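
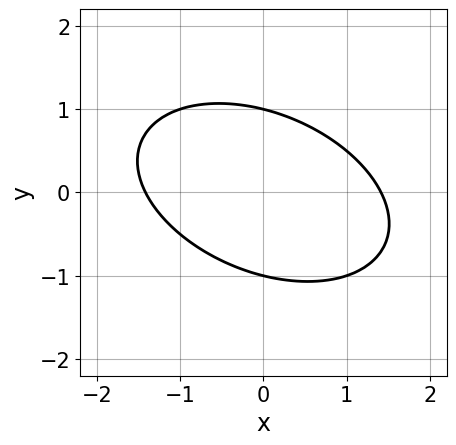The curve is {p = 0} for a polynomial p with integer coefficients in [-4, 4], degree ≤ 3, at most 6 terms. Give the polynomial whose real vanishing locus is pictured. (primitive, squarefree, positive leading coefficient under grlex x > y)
x^2 + x*y + 2*y^2 - 2

First, the degree is 2 — the shape is more complex than any degree-1 curve.
Next, against the integer gridlines: among the integer gridlines, it crosses the y-axis at y ∈ {-1, 1}.
Finally, fitting integer coefficients to these (and the overall shape) gives p.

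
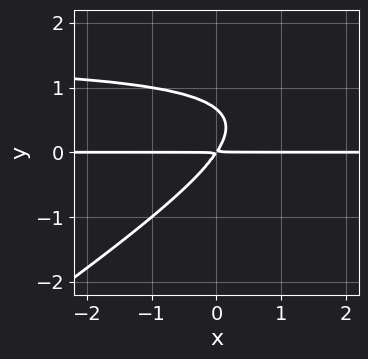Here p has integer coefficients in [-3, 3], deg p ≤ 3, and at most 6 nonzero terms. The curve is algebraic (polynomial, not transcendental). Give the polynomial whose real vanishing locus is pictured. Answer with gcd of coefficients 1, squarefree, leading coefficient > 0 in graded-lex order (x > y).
2*x*y^2 - 3*y^3 - 3*x*y + 2*y^2

(a) deg p = 3. A generic line meets the curve in up to 3 points.
(b) Checking where it meets the axes: the visible x-axis segment lies entirely on the curve.
(c) Matching integer coefficients to the picture gives p.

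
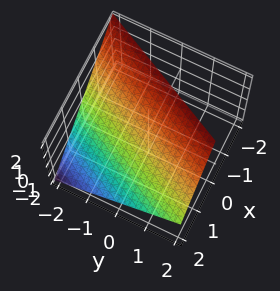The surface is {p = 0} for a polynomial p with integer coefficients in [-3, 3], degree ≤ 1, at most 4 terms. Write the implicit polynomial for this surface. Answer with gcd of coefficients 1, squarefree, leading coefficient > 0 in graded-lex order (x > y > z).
First, deg p = 1.
Then, from the visible intercepts: it meets the y-axis at y = -2 (among the integer gridlines); it crosses the x-axis at the gridline x = 1; it meets the z-axis at z = 1 (among the integer gridlines).
Finally, assembling these constraints gives the stated polynomial.

2*x - y + 2*z - 2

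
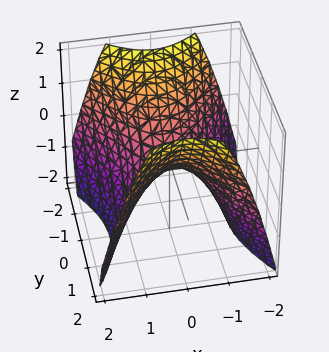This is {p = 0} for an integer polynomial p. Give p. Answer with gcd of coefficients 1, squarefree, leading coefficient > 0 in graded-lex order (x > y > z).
3*x^2 - 2*y^2 + 3*z

1. deg p = 2. A hyperbolic paraboloid; a quadric.
2. Symmetries: it's symmetric under x → −x, forcing even powers of x; mirror symmetry y ↦ −y ⇒ only even powers of y.
3. Against the integer gridlines: one y-axis crossing is at y = 0; one z-axis crossing is at z = 0; it crosses the x-axis at the gridline x = 0.
4. Together with the visible shape, these determine p as stated.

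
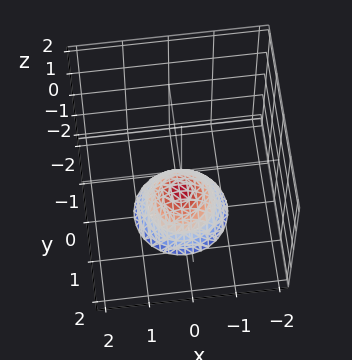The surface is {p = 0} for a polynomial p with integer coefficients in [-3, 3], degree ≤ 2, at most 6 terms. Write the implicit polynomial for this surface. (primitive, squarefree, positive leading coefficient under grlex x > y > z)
(a) deg p = 2.
(b) By symmetry, the z-axis is an axis of rotation, so x and y enter only as x² + y².
(c) Against the integer gridlines: it misses every integer gridline on the x-axis; the surface avoids every integer y-axis point in the box; it crosses the z-axis at the gridline z = -1; a circular section at z = -2 has radius exactly 1.
(d) The integer polynomial consistent with all of this is the stated p.

x^2 + y^2 + z + 1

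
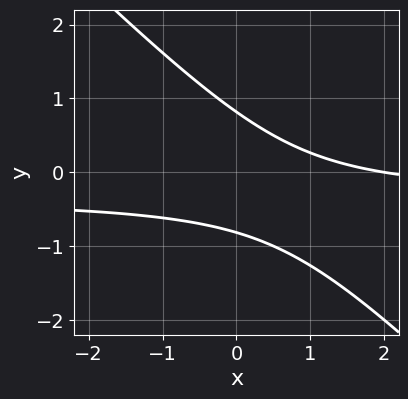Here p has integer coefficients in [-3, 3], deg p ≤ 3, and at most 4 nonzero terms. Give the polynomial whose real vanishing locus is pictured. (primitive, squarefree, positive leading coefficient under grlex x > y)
1. deg p = 2.
2. Observable constraints: it meets the x-axis at x = 2 (among the integer gridlines).
3. Together with the visible shape, these determine p as stated.

3*x*y + 3*y^2 + x - 2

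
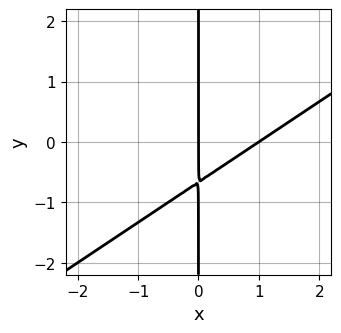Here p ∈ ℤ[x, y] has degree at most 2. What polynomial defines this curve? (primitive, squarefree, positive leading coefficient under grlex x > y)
1. The degree is 2 — a generic line meets the curve in up to 2 points.
2. Reading off the gridlines: the visible y-axis segment lies entirely on the curve; the x-axis gridline crossings are at x ∈ {0, 1}.
3. Together with the visible shape, these determine p as stated.

2*x^2 - 3*x*y - 2*x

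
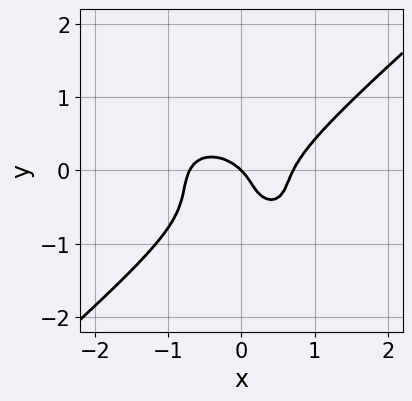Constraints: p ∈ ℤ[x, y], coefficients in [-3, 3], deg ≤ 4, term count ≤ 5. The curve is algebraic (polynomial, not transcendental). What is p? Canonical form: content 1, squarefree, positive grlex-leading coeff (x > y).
(a) Degree: no degree-2 curve has this shape, so deg p = 3.
(b) Reading off the gridlines: it meets the y-axis at y = 0 (among the integer gridlines); it meets the x-axis at x = 0 (among the integer gridlines).
(c) The integer polynomial consistent with all of this is the stated p.

2*x^3 - 3*y^3 - 2*y^2 - x - y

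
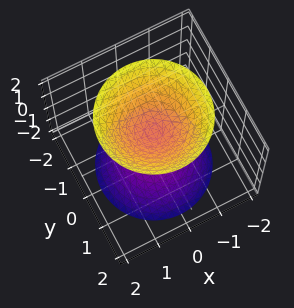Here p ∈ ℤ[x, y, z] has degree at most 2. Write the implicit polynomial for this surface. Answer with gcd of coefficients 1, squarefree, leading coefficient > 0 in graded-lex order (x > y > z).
3*x^2 + 3*y^2 - 2*z^2 + 1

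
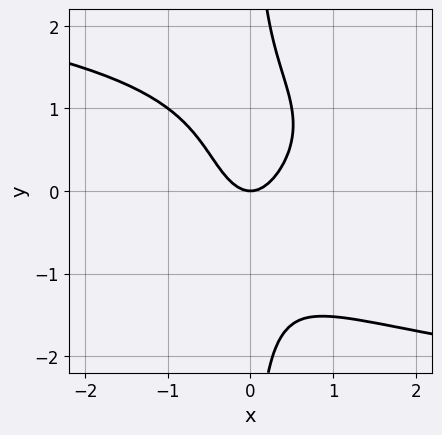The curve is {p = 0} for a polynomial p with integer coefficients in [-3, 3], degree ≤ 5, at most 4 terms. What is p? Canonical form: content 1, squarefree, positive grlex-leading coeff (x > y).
x*y^3 + 2*x^2 - y

(a) The degree is 4 — no degree-3 curve has this shape.
(b) From the visible intercepts: it meets the x-axis at x = 0 (among the integer gridlines); it meets the y-axis at y = 0 (among the integer gridlines).
(c) Solving for integer coefficients yields p as stated.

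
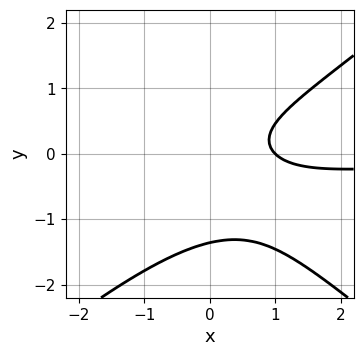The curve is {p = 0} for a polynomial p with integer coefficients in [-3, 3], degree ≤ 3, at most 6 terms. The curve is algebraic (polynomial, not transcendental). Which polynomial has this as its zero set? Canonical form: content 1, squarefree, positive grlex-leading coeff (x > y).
1. deg p = 3. A generic line meets the curve in up to 3 points.
2. Observable constraints: it crosses the x-axis at the gridline x = 1.
3. Fitting integer coefficients to these (and the overall shape) gives p.

2*x^2*y - 3*y^3 - 3*y^2 + 2*x - 2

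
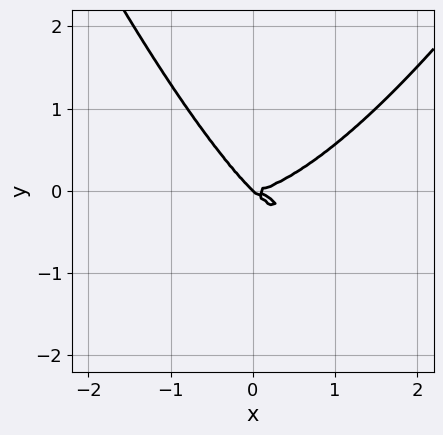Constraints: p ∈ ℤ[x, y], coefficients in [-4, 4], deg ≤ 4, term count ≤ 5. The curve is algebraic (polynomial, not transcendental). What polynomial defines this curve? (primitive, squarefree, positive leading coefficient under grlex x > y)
x^4 - 2*x*y^2 - 2*y^3

First, deg p = 4. A generic line meets the curve in up to 4 points.
Next, checking where it meets the axes: it crosses the x-axis at the gridline x = 0; it crosses the y-axis at the gridline y = 0.
Finally, these observations pin down the coefficients.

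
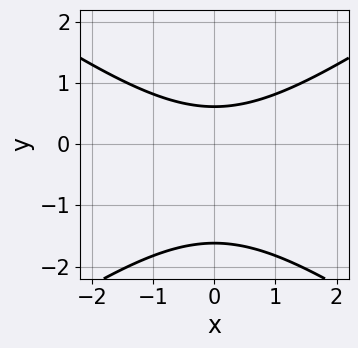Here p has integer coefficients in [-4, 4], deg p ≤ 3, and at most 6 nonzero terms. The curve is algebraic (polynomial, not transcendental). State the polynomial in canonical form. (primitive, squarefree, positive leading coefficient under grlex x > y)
x^2 - 2*y^2 - 2*y + 2

(a) deg p = 2. The shape is more complex than any degree-1 curve.
(b) Symmetries: it's symmetric under x → −x, forcing even powers of x.
(c) Checking where it meets the axes: no x-intercept at any integer in the box.
(d) Fitting integer coefficients to these (and the overall shape) gives p.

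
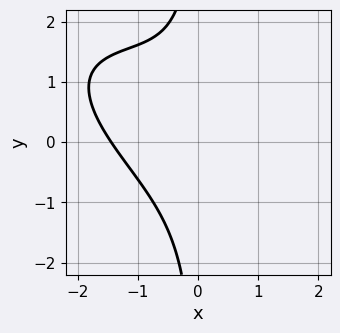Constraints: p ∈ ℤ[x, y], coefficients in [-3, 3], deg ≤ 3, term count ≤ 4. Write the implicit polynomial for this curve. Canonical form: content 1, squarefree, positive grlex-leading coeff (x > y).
x^3 + 2*x^2*y + 2*x*y^2 + 3

(a) Degree: a generic line meets the curve in up to 3 points, so deg p = 3.
(b) Observable constraints: it misses every integer gridline on the y-axis.
(c) The integer polynomial consistent with all of this is the stated p.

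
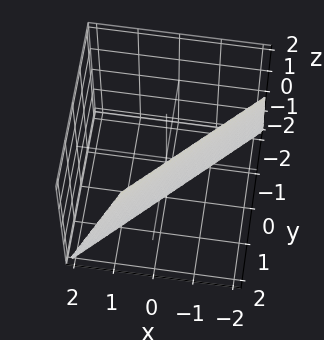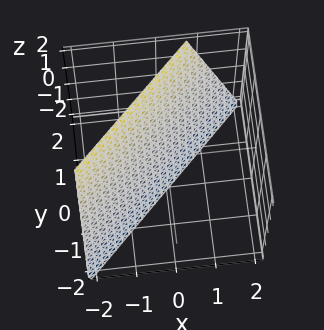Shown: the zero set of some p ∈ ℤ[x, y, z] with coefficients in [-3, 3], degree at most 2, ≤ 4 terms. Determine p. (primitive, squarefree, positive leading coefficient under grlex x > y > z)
3*x - 3*y + z + 2

deg p = 1. The surface is flat (a plane).
Reading off the gridlines: it meets the z-axis at z = -2 (among the integer gridlines).
Together with the visible shape, these determine p as stated.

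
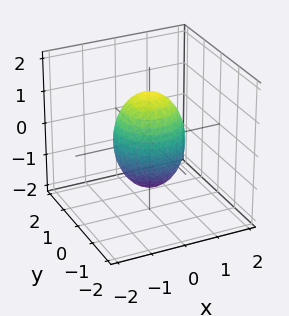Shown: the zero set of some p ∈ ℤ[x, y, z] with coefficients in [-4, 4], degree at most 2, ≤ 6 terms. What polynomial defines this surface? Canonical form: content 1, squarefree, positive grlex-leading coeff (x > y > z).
The degree is 2 — bounded and convex; a quadric.
Symmetry: the surface is invariant under rotation about z: p = q(x² + y², z); mirror symmetry z ↦ −z ⇒ only even powers of z.
Against the integer gridlines: among the integer gridlines, it crosses the x-axis at x ∈ {-1, 1}; the y-axis gridline crossings are at y ∈ {-1, 1}.
Putting this together gives p.

2*x^2 + 2*y^2 + z^2 - 2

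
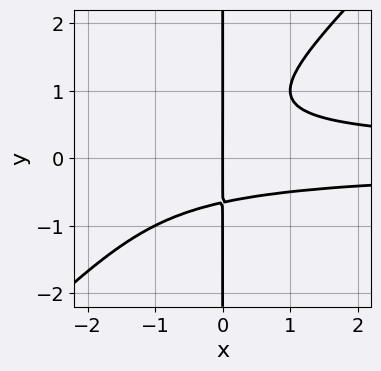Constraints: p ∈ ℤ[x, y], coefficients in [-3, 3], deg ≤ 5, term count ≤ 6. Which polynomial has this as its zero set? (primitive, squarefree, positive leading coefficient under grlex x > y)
(a) deg p = 4.
(b) Reading off the gridlines: the visible y-axis segment lies entirely on the curve; it crosses the x-axis at the gridline x = 0.
(c) The integer polynomial consistent with all of this is the stated p.

2*x^2*y^2 - 2*x*y^3 + x*y^2 - x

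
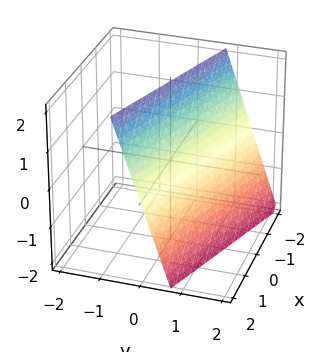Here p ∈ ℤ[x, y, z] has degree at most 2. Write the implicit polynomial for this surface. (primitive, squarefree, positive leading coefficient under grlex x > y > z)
First, the degree is 1 — the surface is flat (a plane).
Next, reading off the gridlines: it crosses the z-axis at the gridline z = 2; one x-axis crossing is at x = 2.
Finally, these observations pin down the coefficients.

x + 3*y + z - 2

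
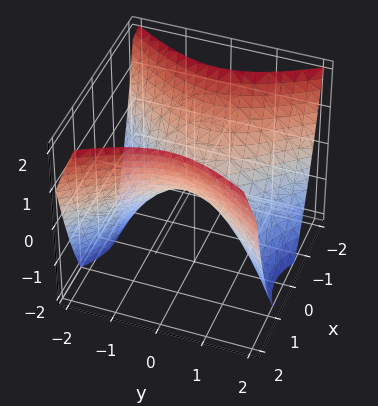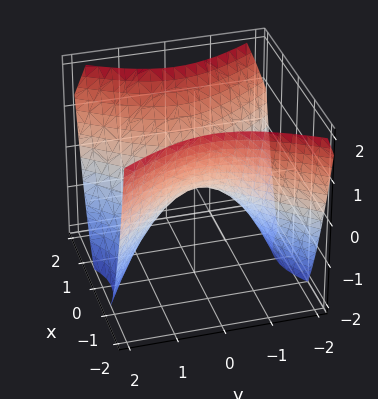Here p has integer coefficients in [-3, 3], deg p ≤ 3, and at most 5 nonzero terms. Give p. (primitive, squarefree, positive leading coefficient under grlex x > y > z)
3*x^2 - 2*y^2 - 3*z

deg p = 2.
Symmetries: it's symmetric under x → −x, forcing even powers of x; the y ↦ −y reflection is a symmetry, so y appears only in even powers.
Checking where it meets the axes: it meets the x-axis at x = 0 (among the integer gridlines); it crosses the y-axis at the gridline y = 0; it crosses the z-axis at the gridline z = 0.
Assembling these constraints gives the stated polynomial.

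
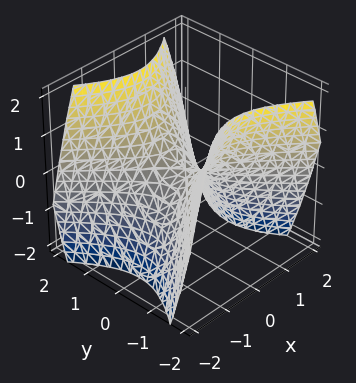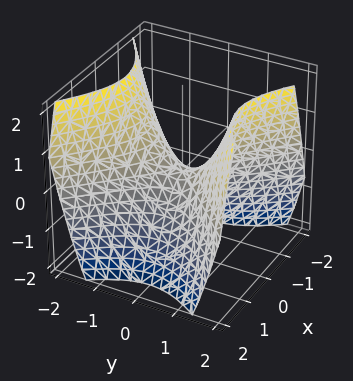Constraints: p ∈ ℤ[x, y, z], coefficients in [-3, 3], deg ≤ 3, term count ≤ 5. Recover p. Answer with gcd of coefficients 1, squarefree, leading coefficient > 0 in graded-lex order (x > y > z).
x^2 - y^2 + z

First, degree: a saddle surface; a quadric, so deg p = 2.
Then, symmetries: mirror symmetry y ↦ −y ⇒ only even powers of y; it's symmetric under x → −x, forcing even powers of x.
Then, from the visible intercepts: one x-axis crossing is at x = 0; one z-axis crossing is at z = 0; one y-axis crossing is at y = 0.
Finally, fitting integer coefficients to these (and the overall shape) gives p.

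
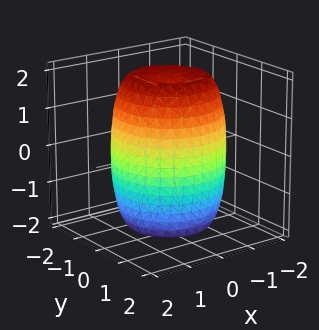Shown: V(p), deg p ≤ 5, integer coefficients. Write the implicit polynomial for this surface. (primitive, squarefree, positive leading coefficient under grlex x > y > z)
(a) Degree: the shape is more complex than any degree-3 surface, so deg p = 4.
(b) Symmetries: every cross-section ⟂ z is a circle, so x, y appear only via x² + y².
(c) Against the integer gridlines: a circular section at z = -1 has radius between 1 and 2.
(d) Assembling these constraints gives the stated polynomial.

2*x^4 + 4*x^2*y^2 + 2*y^4 - 3*x^2 - 3*y^2 + z^2 - 3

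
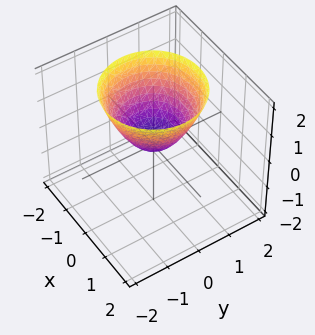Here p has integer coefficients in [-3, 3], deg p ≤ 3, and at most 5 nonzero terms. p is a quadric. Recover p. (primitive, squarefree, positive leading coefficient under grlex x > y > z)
x^2 + y^2 - z

First, the degree is 2 — a single bowl opening along one axis; a quadric.
Next, symmetries: the surface is invariant under rotation about z: p = q(x² + y², z).
Then, from the visible intercepts: one y-axis crossing is at y = 0; a circular section at z = 2 has radius between 1 and 2; it crosses the x-axis at the gridline x = 0; one z-axis crossing is at z = 0.
Finally, these observations pin down the coefficients.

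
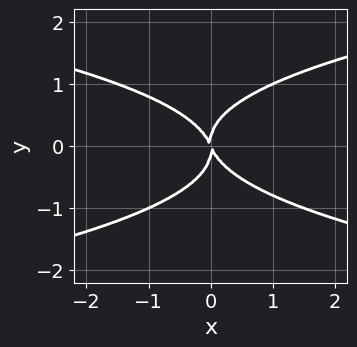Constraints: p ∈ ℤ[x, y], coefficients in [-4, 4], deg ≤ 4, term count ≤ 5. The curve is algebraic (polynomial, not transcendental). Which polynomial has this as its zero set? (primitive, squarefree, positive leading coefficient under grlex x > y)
3*y^4 - 2*x^2 - x*y

deg p = 4. A generic line meets the curve in up to 4 points.
Checking where it meets the axes: it crosses the y-axis at the gridline y = 0; one x-axis crossing is at x = 0.
Putting this together gives p.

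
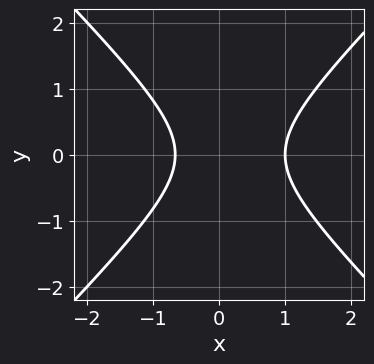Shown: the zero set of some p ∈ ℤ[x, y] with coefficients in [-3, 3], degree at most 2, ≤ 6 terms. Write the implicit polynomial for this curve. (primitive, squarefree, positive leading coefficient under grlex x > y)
(a) Degree: the shape is more complex than any degree-1 curve, so deg p = 2.
(b) Symmetries: mirror symmetry y ↦ −y ⇒ only even powers of y.
(c) Against the integer gridlines: no y-intercept at any integer in the box; it crosses the x-axis at the gridline x = 1.
(d) The integer polynomial consistent with all of this is the stated p.

3*x^2 - 3*y^2 - x - 2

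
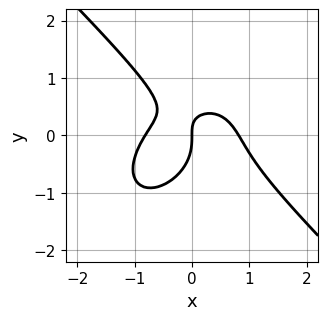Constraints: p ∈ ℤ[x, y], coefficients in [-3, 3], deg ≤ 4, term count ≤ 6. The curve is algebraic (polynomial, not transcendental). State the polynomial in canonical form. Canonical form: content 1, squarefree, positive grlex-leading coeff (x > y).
First, degree: no degree-2 curve has this shape, so deg p = 3.
Then, against the integer gridlines: it crosses the y-axis at the gridline y = 0; it crosses the x-axis at the gridline x = 0.
Finally, the integer polynomial consistent with all of this is the stated p.

3*x^3 + 3*y^3 + 3*x*y - 2*x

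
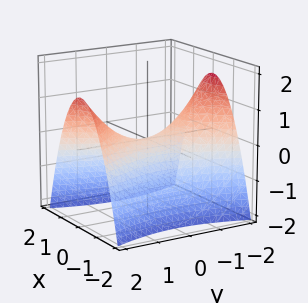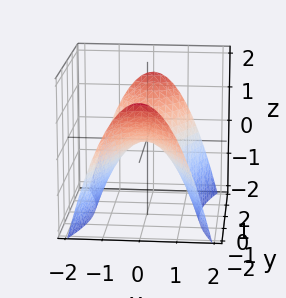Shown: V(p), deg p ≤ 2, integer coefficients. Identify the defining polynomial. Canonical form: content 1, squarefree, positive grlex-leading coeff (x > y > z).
Degree: a saddle surface; a quadric, so deg p = 2.
Symmetries: it's symmetric under x → −x, forcing even powers of x; the y ↦ −y reflection is a symmetry, so y appears only in even powers.
From the visible intercepts: it meets the x-axis at x = 0 (among the integer gridlines); one y-axis crossing is at y = 0; it meets the z-axis at z = 0 (among the integer gridlines).
These observations pin down the coefficients.

3*x^2 - y^2 + 3*z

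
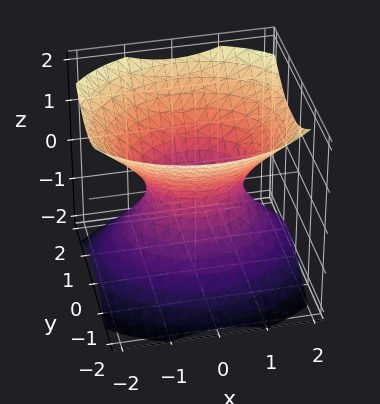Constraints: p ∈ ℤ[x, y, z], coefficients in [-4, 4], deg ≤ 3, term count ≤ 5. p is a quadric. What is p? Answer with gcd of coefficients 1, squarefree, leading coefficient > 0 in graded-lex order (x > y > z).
The degree is 2 — an hourglass — one-sheet hyperboloid; a quadric.
Symmetries: it's symmetric under z → −z, forcing even powers of z; mirror symmetry y ↦ −y ⇒ only even powers of y; it's symmetric under x → −x, forcing even powers of x.
From the axis intercepts and sections: it misses every integer gridline on the z-axis; the x-axis gridline crossings are at x ∈ {-1, 1}.
Assembling these constraints gives the stated polynomial.

2*x^2 + 3*y^2 - 3*z^2 - 2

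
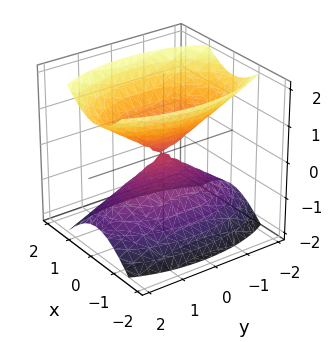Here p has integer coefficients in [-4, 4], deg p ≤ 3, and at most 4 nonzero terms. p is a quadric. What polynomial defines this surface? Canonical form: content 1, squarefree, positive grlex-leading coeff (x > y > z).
3*x^2 + y^2 - 2*z^2

First, I count 2 distinct pieces.
Then, deg p = 2.
Then, symmetries: it's symmetric under y → −y, forcing even powers of y; it's symmetric under z → −z, forcing even powers of z; mirror symmetry x ↦ −x ⇒ only even powers of x.
Next, from the visible intercepts: it crosses the y-axis at the gridline y = 0; it crosses the x-axis at the gridline x = 0; it meets the z-axis at z = 0 (among the integer gridlines).
Finally, the integer polynomial consistent with all of this is the stated p.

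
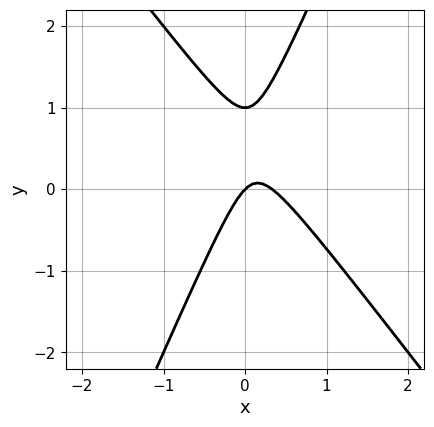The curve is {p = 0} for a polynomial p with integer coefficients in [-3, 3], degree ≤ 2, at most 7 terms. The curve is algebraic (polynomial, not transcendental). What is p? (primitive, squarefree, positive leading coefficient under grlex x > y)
3*x^2 + x*y - y^2 - x + y

(a) deg p = 2. No degree-1 curve has this shape.
(b) Reading off the gridlines: the y-axis gridline crossings are at y ∈ {0, 1}; it crosses the x-axis at the gridline x = 0.
(c) Fitting integer coefficients to these (and the overall shape) gives p.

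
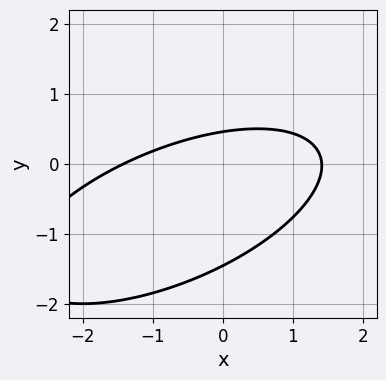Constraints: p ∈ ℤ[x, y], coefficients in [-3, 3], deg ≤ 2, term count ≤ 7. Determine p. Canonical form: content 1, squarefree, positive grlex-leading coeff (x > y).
x^2 - 2*x*y + 3*y^2 + 3*y - 2

1. deg p = 2. A generic line meets the curve in up to 2 points.
2. Solving for integer coefficients yields p as stated.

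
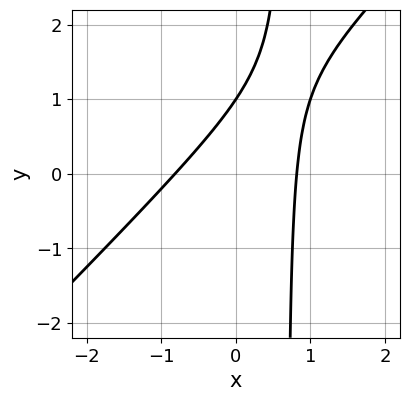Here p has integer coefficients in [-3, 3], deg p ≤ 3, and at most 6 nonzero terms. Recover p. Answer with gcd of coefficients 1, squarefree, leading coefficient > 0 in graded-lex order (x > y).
3*x^2 - 3*x*y + 2*y - 2

(a) The degree is 2 — the shape is more complex than any degree-1 curve.
(b) Against the integer gridlines: it crosses the y-axis at the gridline y = 1.
(c) Fitting integer coefficients to these (and the overall shape) gives p.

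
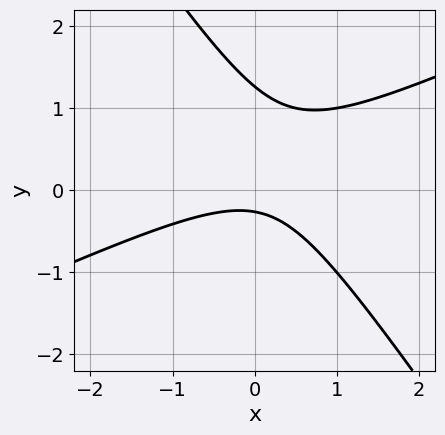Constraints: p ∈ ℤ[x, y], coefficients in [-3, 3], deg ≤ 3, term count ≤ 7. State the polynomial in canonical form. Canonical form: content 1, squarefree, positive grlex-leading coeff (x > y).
2*x^2 - 3*x*y - 3*y^2 + 3*y + 1

The degree is 2 — no degree-1 curve has this shape.
From the axis intercepts and sections: no x-intercept at any integer in the box.
Fitting integer coefficients to these (and the overall shape) gives p.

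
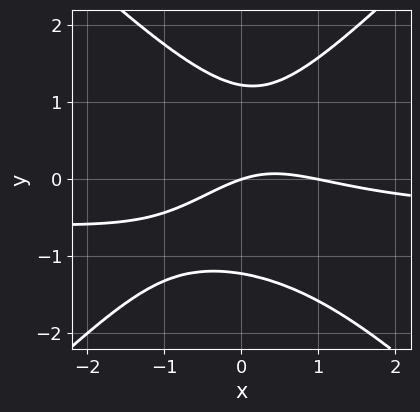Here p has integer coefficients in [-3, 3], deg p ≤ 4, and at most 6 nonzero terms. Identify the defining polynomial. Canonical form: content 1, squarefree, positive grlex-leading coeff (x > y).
1. deg p = 3.
2. Reading off the gridlines: among the integer gridlines, it crosses the x-axis at x ∈ {0, 1}; it meets the y-axis at y = 0 (among the integer gridlines).
3. Solving for integer coefficients yields p as stated.

2*x^2*y - 2*y^3 + x^2 - x + 3*y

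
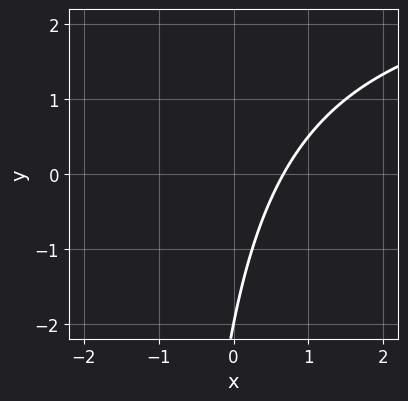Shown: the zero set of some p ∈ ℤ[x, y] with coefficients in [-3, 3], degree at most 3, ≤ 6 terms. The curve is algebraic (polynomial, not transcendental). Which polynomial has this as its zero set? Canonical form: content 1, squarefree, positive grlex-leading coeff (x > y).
x*y - 3*x + y + 2

The degree is 2 — a generic line meets the curve in up to 2 points.
From the visible intercepts: one y-axis crossing is at y = -2.
These observations pin down the coefficients.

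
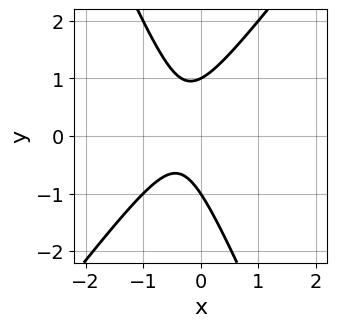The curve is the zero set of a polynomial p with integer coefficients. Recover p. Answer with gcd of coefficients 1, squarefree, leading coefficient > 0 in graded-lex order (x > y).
(a) Degree: a generic line meets the curve in up to 2 points, so deg p = 2.
(b) Checking where it meets the axes: among the integer gridlines, it crosses the y-axis at y ∈ {-1, 1}; it misses every integer gridline on the x-axis.
(c) The integer polynomial consistent with all of this is the stated p.

3*x^2 - x*y - y^2 + 2*x + 1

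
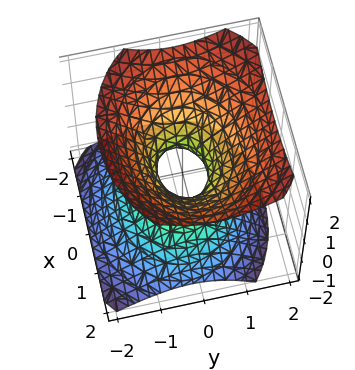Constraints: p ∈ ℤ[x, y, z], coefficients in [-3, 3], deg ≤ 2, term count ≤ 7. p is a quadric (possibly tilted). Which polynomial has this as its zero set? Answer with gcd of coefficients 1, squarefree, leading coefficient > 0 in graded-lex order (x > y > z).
2*x^2 + 3*y^2 - y*z - 3*z^2 - 1

(a) Degree: the shape is more complex than any degree-1 surface, so deg p = 2.
(b) From the axis intercepts and sections: the surface avoids every integer z-axis point in the box.
(c) The integer polynomial consistent with all of this is the stated p.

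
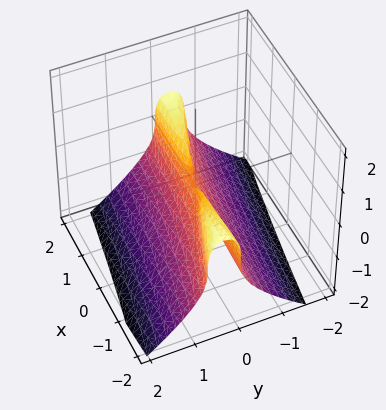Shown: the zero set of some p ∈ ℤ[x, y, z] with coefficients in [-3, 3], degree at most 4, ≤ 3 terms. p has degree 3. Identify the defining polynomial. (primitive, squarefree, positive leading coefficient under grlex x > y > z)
z^3 + x*y + 3*y^2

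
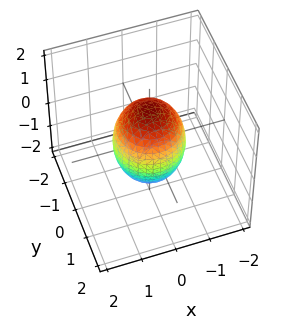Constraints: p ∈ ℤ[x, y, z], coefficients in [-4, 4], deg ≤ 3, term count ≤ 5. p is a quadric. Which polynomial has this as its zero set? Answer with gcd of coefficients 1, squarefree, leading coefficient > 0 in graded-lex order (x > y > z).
2*x^2 + 2*y^2 + z^2 - 2

(a) The degree is 2 — a closed, bounded, convex surface; a quadric.
(b) Symmetry: every cross-section ⟂ z is a circle, so x, y appear only via x² + y²; mirror symmetry z ↦ −z ⇒ only even powers of z.
(c) From the axis intercepts and sections: among the integer gridlines, it crosses the x-axis at x ∈ {-1, 1}; among the integer gridlines, it crosses the y-axis at y ∈ {-1, 1}; a circular section at z = -1 has radius between 0 and 1.
(d) The integer polynomial consistent with all of this is the stated p.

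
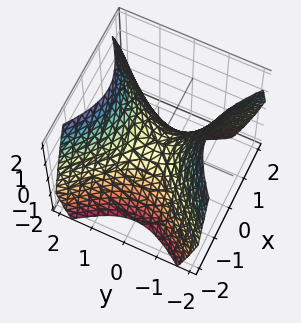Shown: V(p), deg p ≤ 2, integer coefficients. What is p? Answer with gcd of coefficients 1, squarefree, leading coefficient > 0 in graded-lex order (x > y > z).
deg p = 2. A hyperbolic paraboloid; a quadric.
Symmetries: mirror symmetry y ↦ −y ⇒ only even powers of y; it's symmetric under x → −x, forcing even powers of x.
Against the integer gridlines: it meets the z-axis at z = 0 (among the integer gridlines); it crosses the y-axis at the gridline y = 0.
Together with the visible shape, these determine p as stated.

x^2 - y^2 + z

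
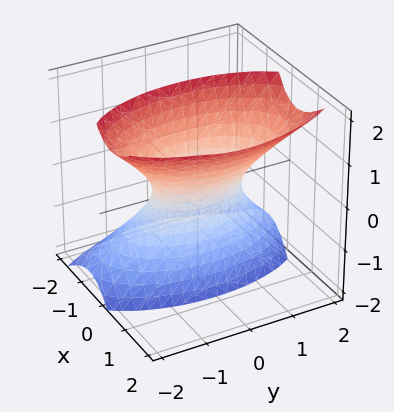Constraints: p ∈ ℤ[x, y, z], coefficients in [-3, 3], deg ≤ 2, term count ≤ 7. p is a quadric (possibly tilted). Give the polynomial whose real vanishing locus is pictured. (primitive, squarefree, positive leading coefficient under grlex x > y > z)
3*x^2 - 2*x*z + y^2 - z^2 - 1

1. The degree is 2 — a generic line meets the surface in up to 2 points.
2. Observable constraints: the y-axis gridline crossings are at y ∈ {-1, 1}; the surface avoids every integer z-axis point in the box.
3. Fitting integer coefficients to these (and the overall shape) gives p.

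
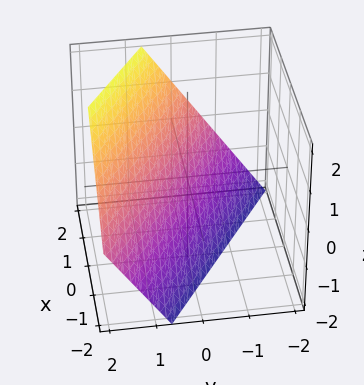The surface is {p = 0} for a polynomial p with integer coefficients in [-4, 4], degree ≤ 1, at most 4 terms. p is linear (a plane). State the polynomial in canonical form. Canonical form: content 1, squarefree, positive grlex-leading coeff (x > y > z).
2*x + 3*y - 2*z - 2

First, deg p = 1. The surface is flat (a plane).
Then, against the integer gridlines: one z-axis crossing is at z = -1; one x-axis crossing is at x = 1.
Finally, assembling these constraints gives the stated polynomial.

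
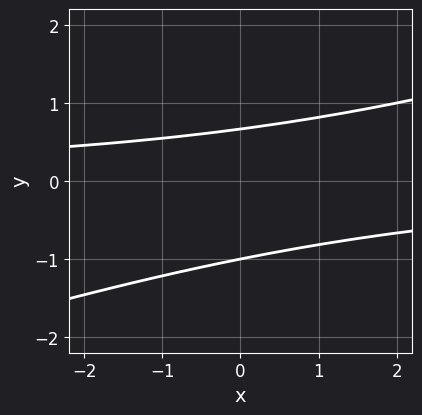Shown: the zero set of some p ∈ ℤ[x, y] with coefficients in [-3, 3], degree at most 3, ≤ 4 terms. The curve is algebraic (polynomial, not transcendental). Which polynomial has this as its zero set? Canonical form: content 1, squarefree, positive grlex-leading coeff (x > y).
Degree: the shape is more complex than any degree-1 curve, so deg p = 2.
From the visible intercepts: no x-intercept at any integer in the box; it meets the y-axis at y = -1 (among the integer gridlines).
These observations pin down the coefficients.

x*y - 3*y^2 - y + 2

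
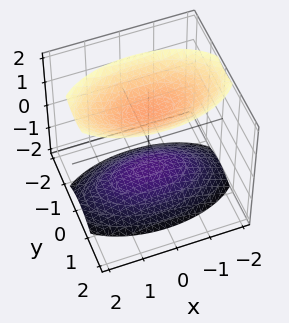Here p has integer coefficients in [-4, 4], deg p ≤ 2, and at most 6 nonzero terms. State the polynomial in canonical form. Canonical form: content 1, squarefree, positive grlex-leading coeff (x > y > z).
First, there are 2 components. They look like related sheets of one shape, so recover p as a whole.
Then, degree: two separate bowl-shaped sheets opening away from each other; a quadric, so deg p = 2.
Then, symmetries: mirror symmetry z ↦ −z ⇒ only even powers of z; mirror symmetry x ↦ −x ⇒ only even powers of x; the y ↦ −y reflection is a symmetry, so y appears only in even powers.
Next, observable constraints: it misses every integer gridline on the y-axis; the surface avoids every integer x-axis point in the box.
Finally, the integer polynomial consistent with all of this is the stated p.

x^2 + 3*y^2 - 2*z^2 + 3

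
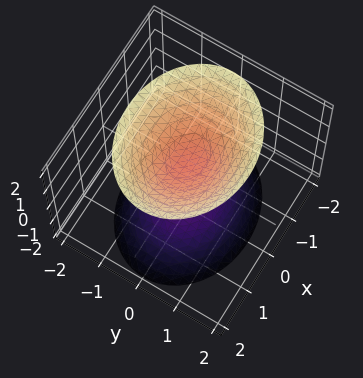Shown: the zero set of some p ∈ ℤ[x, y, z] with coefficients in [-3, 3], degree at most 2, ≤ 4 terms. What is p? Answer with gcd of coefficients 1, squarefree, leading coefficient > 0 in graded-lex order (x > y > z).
(a) The picture has 2 separate pieces.
(b) deg p = 2.
(c) Symmetries: mirror symmetry x ↦ −x ⇒ only even powers of x; mirror symmetry y ↦ −y ⇒ only even powers of y; mirror symmetry z ↦ −z ⇒ only even powers of z.
(d) From the axis intercepts and sections: no y-intercept at any integer in the box; it misses every integer gridline on the x-axis; among the integer gridlines, it crosses the z-axis at z ∈ {-1, 1}.
(e) Together with the visible shape, these determine p as stated.

2*x^2 + 3*y^2 - 2*z^2 + 2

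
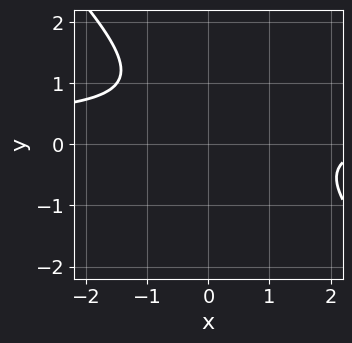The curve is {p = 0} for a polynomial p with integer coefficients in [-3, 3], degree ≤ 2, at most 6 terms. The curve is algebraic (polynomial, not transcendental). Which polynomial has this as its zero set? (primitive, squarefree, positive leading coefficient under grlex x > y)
3*x*y + 3*y^2 - x - 3*y + 3

The degree is 2 — a generic line meets the curve in up to 2 points.
Against the integer gridlines: it misses every integer gridline on the y-axis; it misses every integer gridline on the x-axis.
Solving for integer coefficients yields p as stated.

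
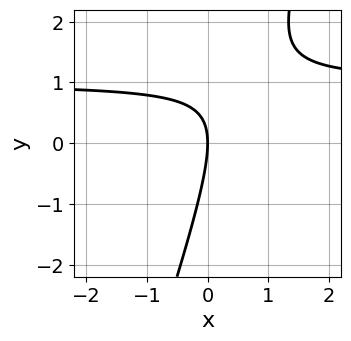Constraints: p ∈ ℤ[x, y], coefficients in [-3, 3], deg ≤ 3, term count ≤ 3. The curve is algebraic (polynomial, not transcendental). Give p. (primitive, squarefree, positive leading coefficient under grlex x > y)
1. Degree: a generic line meets the curve in up to 2 points, so deg p = 2.
2. From the visible intercepts: it crosses the y-axis at the gridline y = 0; it meets the x-axis at x = 0 (among the integer gridlines).
3. Together with the visible shape, these determine p as stated.

3*x*y - y^2 - 3*x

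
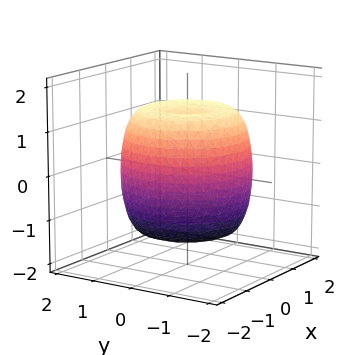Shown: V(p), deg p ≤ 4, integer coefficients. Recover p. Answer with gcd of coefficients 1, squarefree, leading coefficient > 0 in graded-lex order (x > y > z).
2*x^4 + 4*x^2*y^2 + 2*y^4 - 3*x^2 - 3*y^2 + 2*z^2 - 3

First, the degree is 4 — a generic line meets the surface in up to 4 points.
Then, by symmetry, the z-axis is an axis of rotation, so x and y enter only as x² + y².
Then, observable constraints: a circular section at z = 1 has radius between 1 and 2.
Finally, putting this together gives p.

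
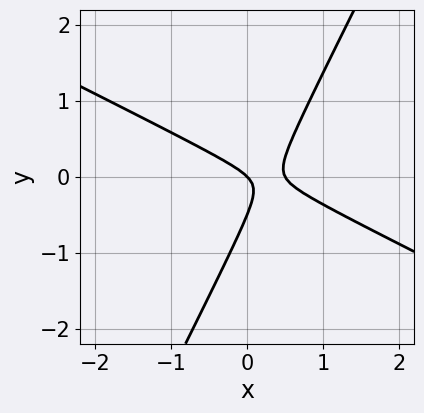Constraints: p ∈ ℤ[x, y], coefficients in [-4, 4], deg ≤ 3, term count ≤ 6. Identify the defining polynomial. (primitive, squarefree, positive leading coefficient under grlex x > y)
First, the degree is 2 — a generic line meets the curve in up to 2 points.
Then, from the axis intercepts and sections: it crosses the x-axis at the gridline x = 0; it meets the y-axis at y = 0 (among the integer gridlines).
Finally, together with the visible shape, these determine p as stated.

2*x^2 + 3*x*y - 2*y^2 - x - y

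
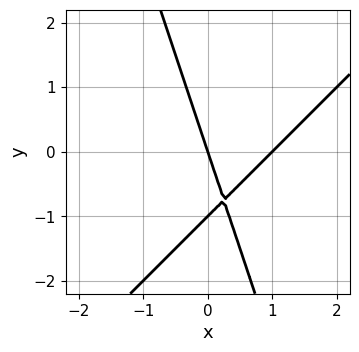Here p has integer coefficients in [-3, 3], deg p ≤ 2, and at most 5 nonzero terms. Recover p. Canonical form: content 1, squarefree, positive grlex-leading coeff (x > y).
3*x^2 - 2*x*y - y^2 - 3*x - y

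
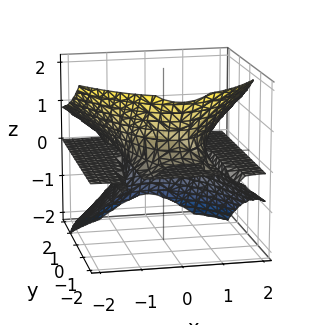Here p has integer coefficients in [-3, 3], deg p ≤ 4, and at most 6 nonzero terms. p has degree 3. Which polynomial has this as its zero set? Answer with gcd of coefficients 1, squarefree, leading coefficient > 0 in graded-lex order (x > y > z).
1. deg p = 3.
2. From the visible intercepts: every point of the y-axis in the box is on the surface; every point of the x-axis in the box is on the surface; one z-axis crossing is at z = 0.
3. Putting this together gives p.

2*x^2*z - 3*y*z^2 - 3*z^3 - 2*z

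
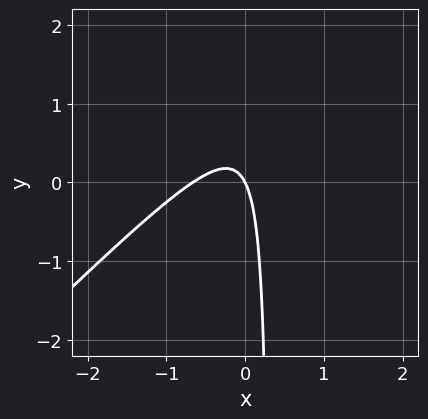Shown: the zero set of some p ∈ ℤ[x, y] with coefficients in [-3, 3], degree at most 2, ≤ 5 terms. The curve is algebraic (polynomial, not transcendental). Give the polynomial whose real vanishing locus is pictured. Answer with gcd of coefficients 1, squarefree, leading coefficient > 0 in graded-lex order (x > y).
The degree is 2 — a generic line meets the curve in up to 2 points.
Against the integer gridlines: one x-axis crossing is at x = 0; it crosses the y-axis at the gridline y = 0.
Solving for integer coefficients yields p as stated.

3*x^2 - 3*x*y + 2*x + y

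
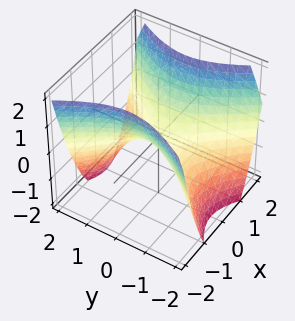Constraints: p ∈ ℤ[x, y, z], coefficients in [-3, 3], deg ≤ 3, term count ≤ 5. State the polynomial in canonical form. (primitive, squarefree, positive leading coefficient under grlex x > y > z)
First, the degree is 2 — a saddle surface; a quadric.
Next, symmetries: the y ↦ −y reflection is a symmetry, so y appears only in even powers; it's symmetric under x → −x, forcing even powers of x.
Next, checking where it meets the axes: it meets the y-axis at y = 0 (among the integer gridlines); one x-axis crossing is at x = 0.
Finally, fitting integer coefficients to these (and the overall shape) gives p.

3*x^2 - 2*y^2 - 3*z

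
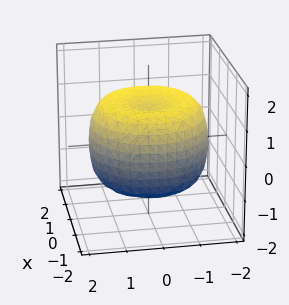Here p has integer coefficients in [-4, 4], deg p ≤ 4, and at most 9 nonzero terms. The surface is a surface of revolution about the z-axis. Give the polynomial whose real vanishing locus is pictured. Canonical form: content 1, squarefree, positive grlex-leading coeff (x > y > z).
x^4 + 2*x^2*y^2 + y^4 - 2*x^2 - 2*y^2 + 2*z^2 - 2

Degree: a generic line meets the surface in up to 4 points, so deg p = 4.
Symmetries: rotational symmetry about the z-axis ⇒ p depends on x, y only through x² + y².
Observable constraints: a circular section at z = 0 has radius between 1 and 2; the z-axis gridline crossings are at z ∈ {-1, 1}.
Assembling these constraints gives the stated polynomial.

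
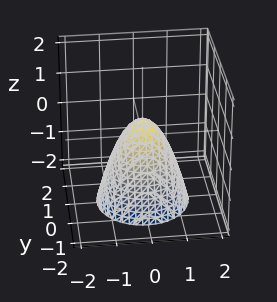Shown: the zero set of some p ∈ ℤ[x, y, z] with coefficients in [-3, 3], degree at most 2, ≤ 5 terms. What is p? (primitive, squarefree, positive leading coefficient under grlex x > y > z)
1. deg p = 2.
2. By symmetry, the z-axis is an axis of rotation, so x and y enter only as x² + y².
3. Checking where it meets the axes: a circular section at z = 0 has radius between 0 and 1.
4. Matching integer coefficients to the picture gives p.

3*x^2 + 3*y^2 + 2*z - 1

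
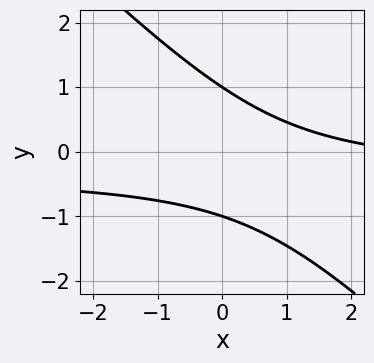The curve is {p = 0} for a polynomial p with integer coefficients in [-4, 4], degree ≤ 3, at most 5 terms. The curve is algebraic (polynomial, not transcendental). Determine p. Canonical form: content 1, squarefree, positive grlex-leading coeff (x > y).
(a) Degree: the shape is more complex than any degree-1 curve, so deg p = 2.
(b) Observable constraints: the y-axis gridline crossings are at y ∈ {-1, 1}; no x-intercept at any integer in the box.
(c) Fitting integer coefficients to these (and the overall shape) gives p.

3*x*y + 3*y^2 + x - 3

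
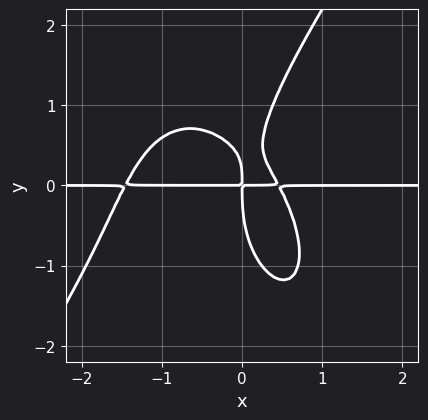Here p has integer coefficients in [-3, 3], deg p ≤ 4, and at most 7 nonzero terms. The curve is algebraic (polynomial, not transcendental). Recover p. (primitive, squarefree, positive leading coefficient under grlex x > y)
3*x^3*y - y^4 + 3*x^2*y + 3*x*y^2 - 2*x*y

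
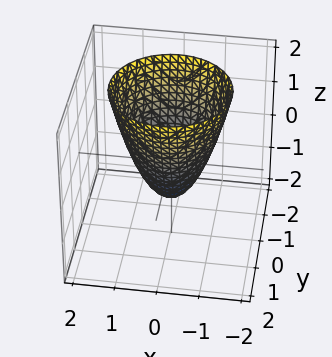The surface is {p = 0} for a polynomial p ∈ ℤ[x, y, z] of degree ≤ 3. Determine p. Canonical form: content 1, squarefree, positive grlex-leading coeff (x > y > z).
3*x^2 + 3*y^2 - 2*z - 2

First, the degree is 2 — no degree-1 surface has this shape.
Then, by symmetry, every cross-section ⟂ z is a circle, so x, y appear only via x² + y².
Next, checking where it meets the axes: a circular section at z = 1 has radius between 1 and 2; it crosses the z-axis at the gridline z = -1.
Finally, together with the visible shape, these determine p as stated.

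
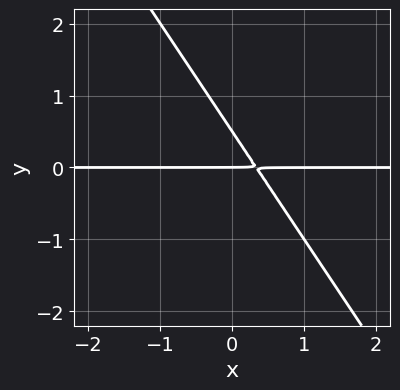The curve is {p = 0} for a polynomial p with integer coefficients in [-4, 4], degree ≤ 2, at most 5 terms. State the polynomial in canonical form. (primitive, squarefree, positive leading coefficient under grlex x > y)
(a) The degree is 2 — no degree-1 curve has this shape.
(b) From the visible intercepts: the visible x-axis segment lies entirely on the curve; it meets the y-axis at y = 0 (among the integer gridlines).
(c) Together with the visible shape, these determine p as stated.

3*x*y + 2*y^2 - y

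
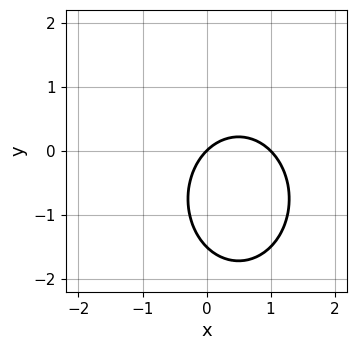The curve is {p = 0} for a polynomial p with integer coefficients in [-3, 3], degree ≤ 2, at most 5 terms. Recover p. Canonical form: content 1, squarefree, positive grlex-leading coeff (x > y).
1. deg p = 2. The shape is more complex than any degree-1 curve.
2. Observable constraints: one y-axis crossing is at y = 0; the x-axis gridline crossings are at x ∈ {0, 1}.
3. Assembling these constraints gives the stated polynomial.

3*x^2 + 2*y^2 - 3*x + 3*y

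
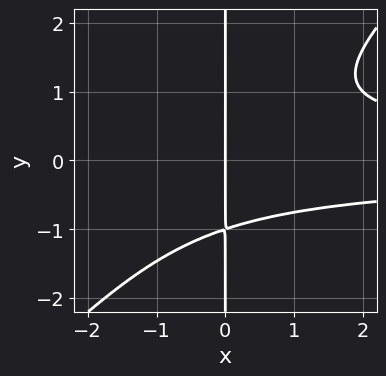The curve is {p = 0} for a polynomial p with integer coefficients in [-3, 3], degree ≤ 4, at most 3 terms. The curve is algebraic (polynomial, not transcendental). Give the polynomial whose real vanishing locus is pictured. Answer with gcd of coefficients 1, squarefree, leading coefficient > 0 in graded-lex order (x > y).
x^2*y^2 - x*y^3 - x

1. Degree: a generic line meets the curve in up to 4 points, so deg p = 4.
2. From the visible intercepts: every point of the y-axis in the box is on the curve; it crosses the x-axis at the gridline x = 0.
3. Putting this together gives p.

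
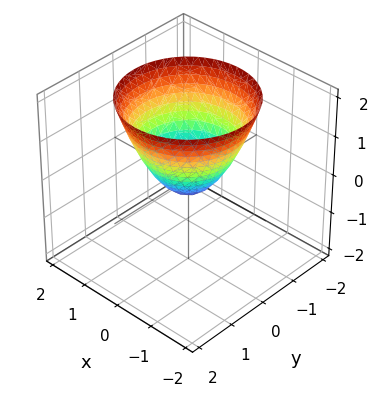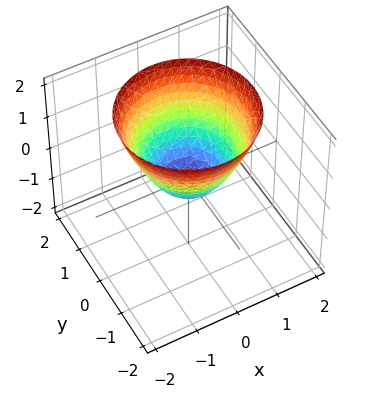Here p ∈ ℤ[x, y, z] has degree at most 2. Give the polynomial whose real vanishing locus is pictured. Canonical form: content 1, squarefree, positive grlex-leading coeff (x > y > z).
3*x^2 + 3*y^2 - 3*z - 1

1. The degree is 2 — no degree-1 surface has this shape.
2. Symmetries: every cross-section ⟂ z is a circle, so x, y appear only via x² + y².
3. Against the integer gridlines: a circular section at z = 1 has radius between 1 and 2.
4. These observations pin down the coefficients.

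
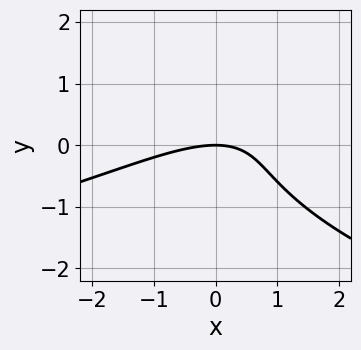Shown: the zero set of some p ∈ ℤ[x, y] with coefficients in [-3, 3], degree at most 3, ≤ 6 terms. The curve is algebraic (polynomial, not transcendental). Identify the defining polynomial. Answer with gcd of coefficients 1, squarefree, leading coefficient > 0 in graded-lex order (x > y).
1. The degree is 3 — a generic line meets the curve in up to 3 points.
2. From the visible intercepts: one y-axis crossing is at y = 0; it crosses the x-axis at the gridline x = 0.
3. Together with the visible shape, these determine p as stated.

2*y^3 + x^2 - 2*x*y + 3*y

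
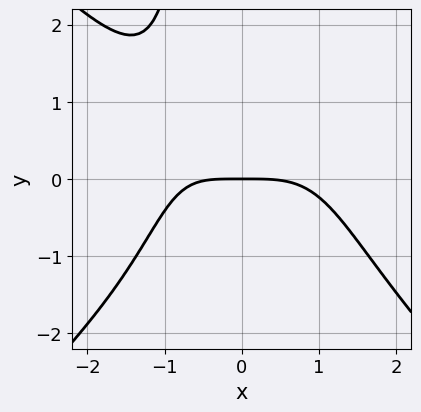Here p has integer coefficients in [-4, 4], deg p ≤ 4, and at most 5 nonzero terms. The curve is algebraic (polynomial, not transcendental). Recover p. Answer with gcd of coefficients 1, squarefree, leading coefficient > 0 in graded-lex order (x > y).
deg p = 4.
Observable constraints: it crosses the y-axis at the gridline y = 0; one x-axis crossing is at x = 0.
Fitting integer coefficients to these (and the overall shape) gives p.

x^4 - x^2*y^2 + x*y + 3*y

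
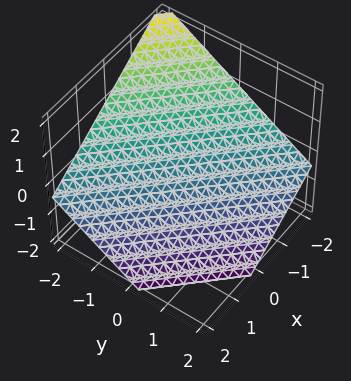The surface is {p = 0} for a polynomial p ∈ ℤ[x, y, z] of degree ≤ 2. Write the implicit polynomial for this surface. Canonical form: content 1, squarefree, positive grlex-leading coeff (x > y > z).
2*x + 2*y + 3*z + 2

1. The degree is 1 — every cross-section is a straight line — this is a plane.
2. Observable constraints: it meets the x-axis at x = -1 (among the integer gridlines); it crosses the y-axis at the gridline y = -1.
3. Together with the visible shape, these determine p as stated.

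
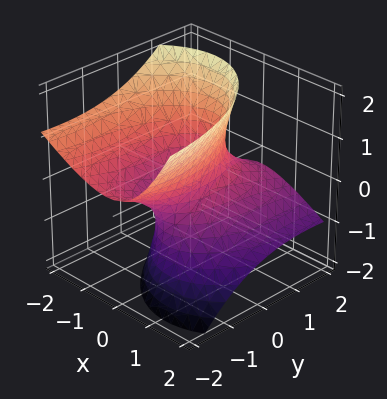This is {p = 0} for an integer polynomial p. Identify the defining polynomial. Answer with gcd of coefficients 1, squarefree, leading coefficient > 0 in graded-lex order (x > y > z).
Degree: no degree-1 surface has this shape, so deg p = 2.
Reading off the gridlines: it misses every integer gridline on the z-axis.
These observations pin down the coefficients.

3*x^2 + 3*x*z + y^2 + 3*y*z - 2*z^2 - 2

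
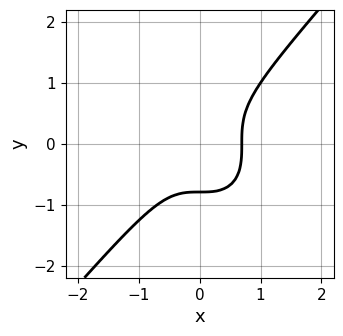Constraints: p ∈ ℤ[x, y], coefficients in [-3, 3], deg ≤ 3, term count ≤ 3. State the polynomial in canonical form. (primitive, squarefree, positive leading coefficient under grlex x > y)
3*x^3 - 2*y^3 - 1

(a) Degree: the shape is more complex than any degree-2 curve, so deg p = 3.
(b) Matching integer coefficients to the picture gives p.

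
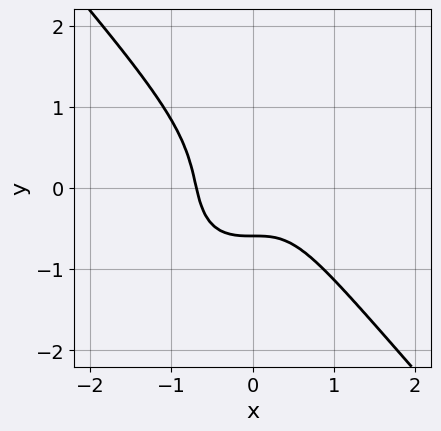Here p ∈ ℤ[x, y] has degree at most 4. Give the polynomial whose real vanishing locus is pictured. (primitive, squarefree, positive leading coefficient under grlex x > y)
3*x^3 + 2*y^3 + y + 1

First, deg p = 3.
Finally, putting this together gives p.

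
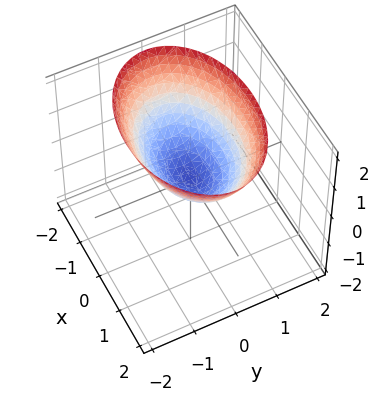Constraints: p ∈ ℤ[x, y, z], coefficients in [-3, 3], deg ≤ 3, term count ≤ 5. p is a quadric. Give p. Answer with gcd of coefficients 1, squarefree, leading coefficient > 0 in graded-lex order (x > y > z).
x^2 + 2*y^2 - 2*z

(a) The degree is 2 — a single bowl opening along one axis; a quadric.
(b) Symmetries: the y ↦ −y reflection is a symmetry, so y appears only in even powers; it's symmetric under x → −x, forcing even powers of x.
(c) From the visible intercepts: one z-axis crossing is at z = 0; it crosses the y-axis at the gridline y = 0; it crosses the x-axis at the gridline x = 0.
(d) Solving for integer coefficients yields p as stated.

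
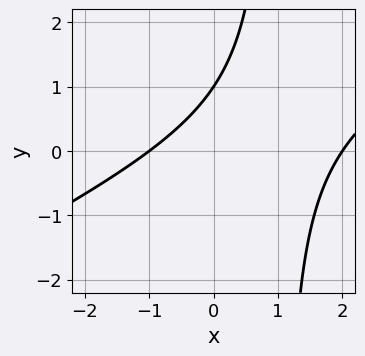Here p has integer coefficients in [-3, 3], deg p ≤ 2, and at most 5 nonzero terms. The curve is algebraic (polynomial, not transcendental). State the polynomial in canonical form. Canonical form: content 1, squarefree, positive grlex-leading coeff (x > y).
(a) deg p = 2. The shape is more complex than any degree-1 curve.
(b) From the axis intercepts and sections: it meets the y-axis at y = 1 (among the integer gridlines); the x-axis gridline crossings are at x ∈ {-1, 2}.
(c) Assembling these constraints gives the stated polynomial.

x^2 - 2*x*y - x + 2*y - 2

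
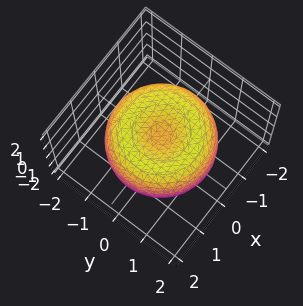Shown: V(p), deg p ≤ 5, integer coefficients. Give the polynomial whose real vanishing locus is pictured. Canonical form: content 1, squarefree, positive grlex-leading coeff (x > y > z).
(a) deg p = 4. The shape is more complex than any degree-3 surface.
(b) By symmetry, the z-axis is an axis of rotation, so x and y enter only as x² + y².
(c) Reading off the gridlines: a circular section at z = -1 has radius exactly 1.
(d) The integer polynomial consistent with all of this is the stated p.

x^4 + 2*x^2*y^2 + y^4 - 2*x^2 - 2*y^2 + 2*z^2 - 1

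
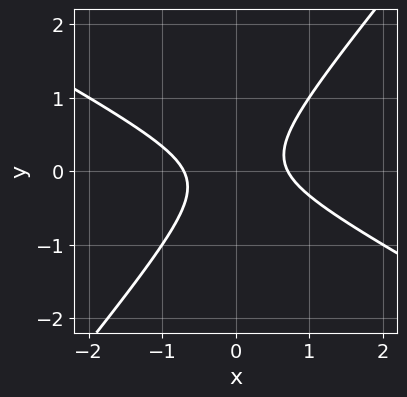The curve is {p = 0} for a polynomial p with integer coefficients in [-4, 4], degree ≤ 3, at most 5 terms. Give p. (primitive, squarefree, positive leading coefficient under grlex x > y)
2*x^2 + 2*x*y - 3*y^2 - 1

1. Degree: a generic line meets the curve in up to 2 points, so deg p = 2.
2. From the visible intercepts: the curve avoids every integer y-axis point in the box.
3. Putting this together gives p.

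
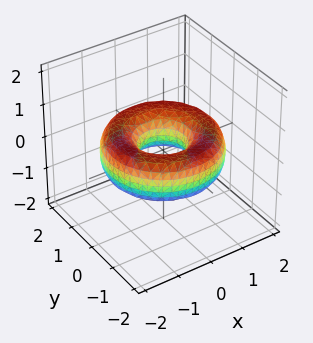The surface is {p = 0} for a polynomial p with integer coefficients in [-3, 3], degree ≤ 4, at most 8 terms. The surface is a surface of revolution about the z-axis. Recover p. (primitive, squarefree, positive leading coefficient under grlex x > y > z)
(a) deg p = 4.
(b) By symmetry, the surface is invariant under rotation about z: p = q(x² + y², z).
(c) Reading off the gridlines: it misses every integer gridline on the z-axis; a circular section at z = 0 has radius between 0 and 1.
(d) Solving for integer coefficients yields p as stated.

x^4 + 2*x^2*y^2 + y^4 - 3*x^2 - 3*y^2 + 3*z^2 + 1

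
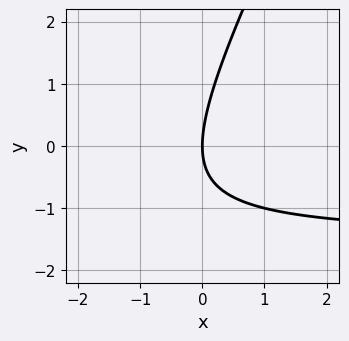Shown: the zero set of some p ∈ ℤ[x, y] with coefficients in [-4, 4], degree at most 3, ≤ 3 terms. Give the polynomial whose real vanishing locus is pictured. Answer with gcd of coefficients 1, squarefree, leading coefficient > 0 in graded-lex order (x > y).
2*x*y - y^2 + 3*x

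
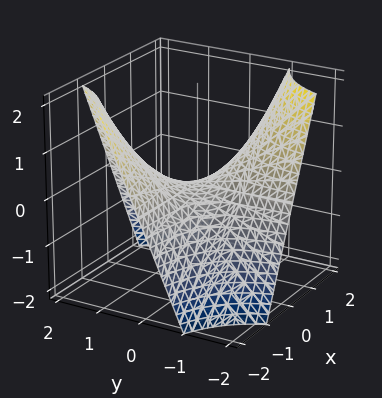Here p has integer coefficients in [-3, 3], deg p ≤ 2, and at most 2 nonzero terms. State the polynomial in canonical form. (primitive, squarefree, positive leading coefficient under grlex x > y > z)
x*y + z

(a) Degree: a saddle surface; a quadric, so deg p = 2.
(b) Observable constraints: every point of the y-axis in the box is on the surface; one z-axis crossing is at z = 0; the visible x-axis segment lies entirely on the surface.
(c) The integer polynomial consistent with all of this is the stated p.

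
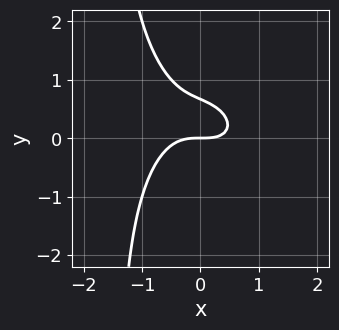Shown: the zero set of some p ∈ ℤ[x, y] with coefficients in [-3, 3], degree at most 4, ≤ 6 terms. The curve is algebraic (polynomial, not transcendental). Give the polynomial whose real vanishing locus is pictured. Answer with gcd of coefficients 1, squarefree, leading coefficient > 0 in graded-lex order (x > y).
2*x^3 + x^2*y + 2*x*y^2 + 3*y^2 - 2*y

deg p = 3. The shape is more complex than any degree-2 curve.
From the visible intercepts: it meets the x-axis at x = 0 (among the integer gridlines); it crosses the y-axis at the gridline y = 0.
Putting this together gives p.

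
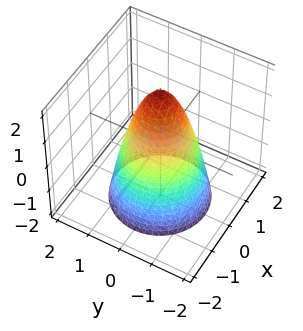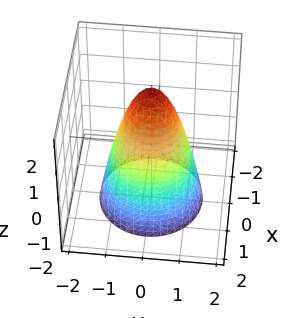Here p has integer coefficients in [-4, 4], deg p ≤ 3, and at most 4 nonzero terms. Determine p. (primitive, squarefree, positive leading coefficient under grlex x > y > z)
First, the degree is 2 — the shape is more complex than any degree-1 surface.
Then, symmetry: every cross-section ⟂ z is a circle, so x, y appear only via x² + y².
Next, reading off the gridlines: a circular section at z = 0 has radius exactly 1; it crosses the z-axis at the gridline z = 2; among the integer gridlines, it crosses the x-axis at x ∈ {-1, 1}; the y-axis gridline crossings are at y ∈ {-1, 1}.
Finally, together with the visible shape, these determine p as stated.

2*x^2 + 2*y^2 + z - 2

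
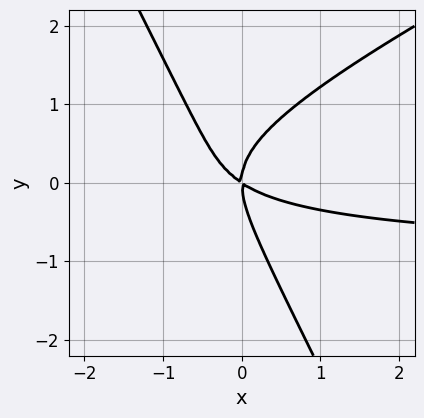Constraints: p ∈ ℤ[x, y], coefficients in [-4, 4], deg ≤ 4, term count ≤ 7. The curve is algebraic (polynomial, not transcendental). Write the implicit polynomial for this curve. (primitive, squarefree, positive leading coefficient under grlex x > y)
2*x^2*y - 3*x*y^2 - 2*y^3 + 2*x^2 + 3*x*y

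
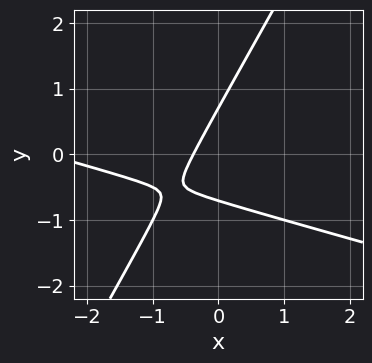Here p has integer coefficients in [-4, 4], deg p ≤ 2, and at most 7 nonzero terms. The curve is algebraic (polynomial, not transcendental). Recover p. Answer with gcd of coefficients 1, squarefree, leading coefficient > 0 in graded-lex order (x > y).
(a) The degree is 2 — the shape is more complex than any degree-1 curve.
(b) Matching integer coefficients to the picture gives p.

x^2 + 3*x*y - 2*y^2 + 3*x + 1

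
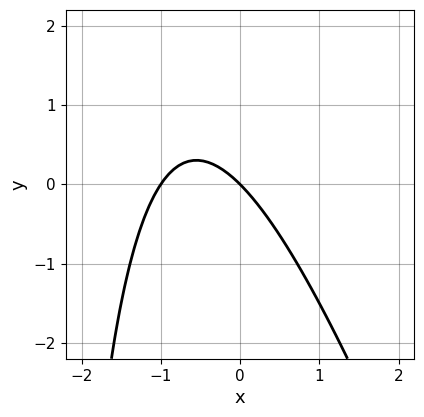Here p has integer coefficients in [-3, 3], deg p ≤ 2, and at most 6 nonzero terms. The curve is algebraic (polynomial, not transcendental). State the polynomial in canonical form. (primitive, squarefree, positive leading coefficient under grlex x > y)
3*x^2 + x*y + 3*x + 3*y

First, the degree is 2 — no degree-1 curve has this shape.
Then, reading off the gridlines: it crosses the y-axis at the gridline y = 0; among the integer gridlines, it crosses the x-axis at x ∈ {-1, 0}.
Finally, these observations pin down the coefficients.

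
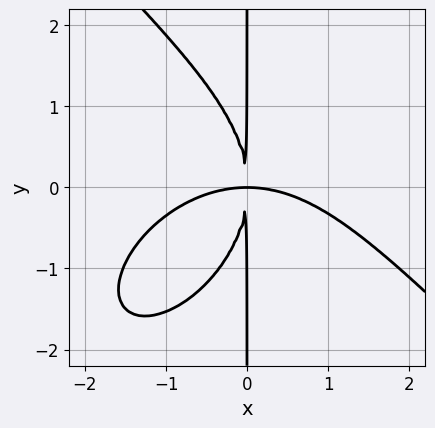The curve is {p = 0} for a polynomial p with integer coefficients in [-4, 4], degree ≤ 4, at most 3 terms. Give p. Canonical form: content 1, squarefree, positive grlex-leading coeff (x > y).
1. The degree is 4 — the shape is more complex than any degree-3 curve.
2. Reading off the gridlines: every point of the y-axis in the box is on the curve.
3. Together with the visible shape, these determine p as stated.

x^4 + x*y^3 + 3*x^2*y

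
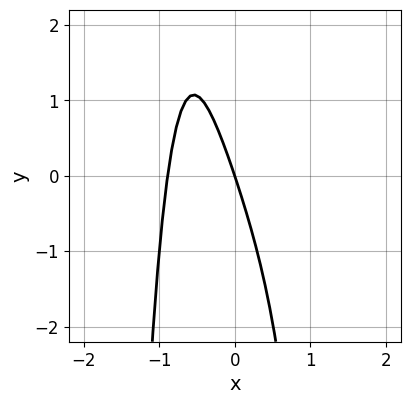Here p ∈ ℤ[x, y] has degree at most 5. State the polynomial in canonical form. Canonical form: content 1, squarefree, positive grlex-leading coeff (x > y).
The degree is 4 — a generic line meets the curve in up to 4 points.
From the visible intercepts: it meets the y-axis at y = 0 (among the integer gridlines); it meets the x-axis at x = 0 (among the integer gridlines).
Together with the visible shape, these determine p as stated.

3*x^4 + x^2 + 3*x + y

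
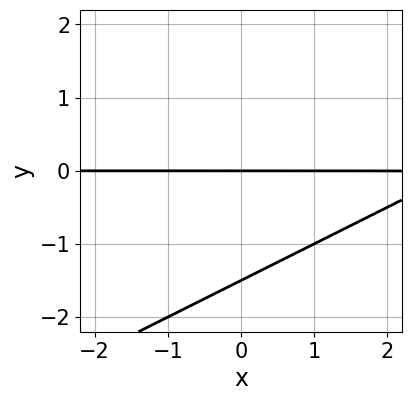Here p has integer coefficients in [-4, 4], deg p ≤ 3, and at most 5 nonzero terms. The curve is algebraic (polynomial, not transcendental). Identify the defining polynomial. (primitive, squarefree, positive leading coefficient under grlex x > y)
Degree: a generic line meets the curve in up to 2 points, so deg p = 2.
Against the integer gridlines: every point of the x-axis in the box is on the curve; it crosses the y-axis at the gridline y = 0.
These observations pin down the coefficients.

x*y - 2*y^2 - 3*y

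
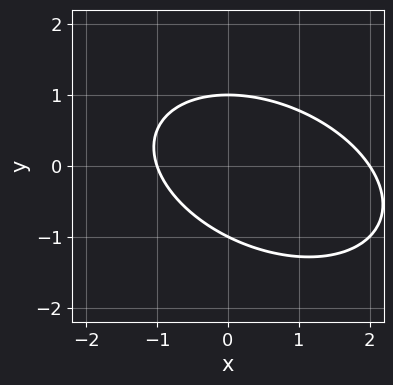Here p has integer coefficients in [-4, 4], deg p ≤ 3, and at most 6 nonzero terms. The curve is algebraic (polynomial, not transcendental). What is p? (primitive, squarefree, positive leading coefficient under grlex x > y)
x^2 + x*y + 2*y^2 - x - 2

deg p = 2. The shape is more complex than any degree-1 curve.
Reading off the gridlines: the y-axis gridline crossings are at y ∈ {-1, 1}; the x-axis gridline crossings are at x ∈ {-1, 2}.
Matching integer coefficients to the picture gives p.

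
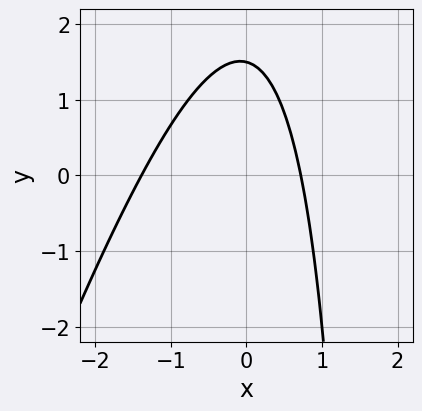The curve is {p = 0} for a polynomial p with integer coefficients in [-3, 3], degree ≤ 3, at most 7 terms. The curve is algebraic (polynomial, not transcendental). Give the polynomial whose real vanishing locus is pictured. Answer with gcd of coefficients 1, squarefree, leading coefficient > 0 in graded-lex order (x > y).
(a) Degree: a generic line meets the curve in up to 2 points, so deg p = 2.
(b) The integer polynomial consistent with all of this is the stated p.

3*x^2 - x*y + 2*x + 2*y - 3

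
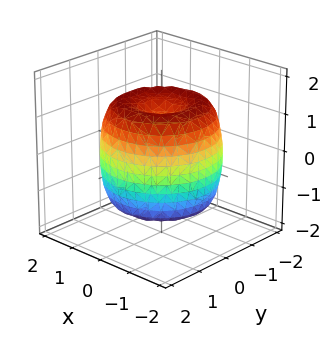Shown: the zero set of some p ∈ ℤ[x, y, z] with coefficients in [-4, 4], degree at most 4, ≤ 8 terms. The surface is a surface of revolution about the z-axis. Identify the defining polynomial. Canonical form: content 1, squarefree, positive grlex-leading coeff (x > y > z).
The degree is 4 — the shape is more complex than any degree-3 surface.
By symmetry, the z-axis is an axis of rotation, so x and y enter only as x² + y².
Reading off the gridlines: a circular section at z = 1 has radius between 1 and 2; among the integer gridlines, it crosses the z-axis at z ∈ {-1, 1}.
The integer polynomial consistent with all of this is the stated p.

x^4 + 2*x^2*y^2 + y^4 - 2*x^2 - 2*y^2 + z^2 - 1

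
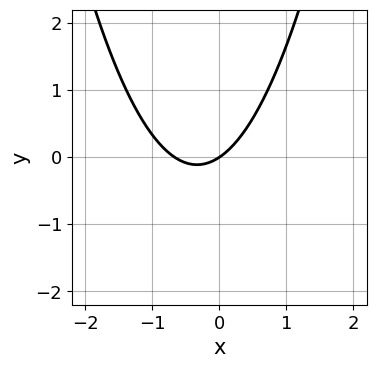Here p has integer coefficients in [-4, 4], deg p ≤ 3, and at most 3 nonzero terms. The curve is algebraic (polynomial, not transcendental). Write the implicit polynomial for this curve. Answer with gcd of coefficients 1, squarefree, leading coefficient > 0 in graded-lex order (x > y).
3*x^2 + 2*x - 3*y

Degree: a generic line meets the curve in up to 2 points, so deg p = 2.
Reading off the gridlines: it crosses the y-axis at the gridline y = 0; one x-axis crossing is at x = 0.
The integer polynomial consistent with all of this is the stated p.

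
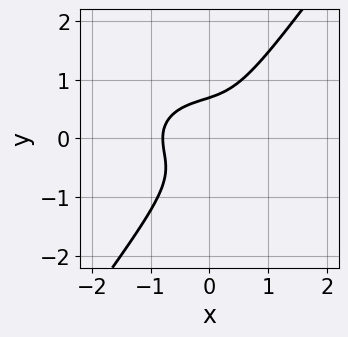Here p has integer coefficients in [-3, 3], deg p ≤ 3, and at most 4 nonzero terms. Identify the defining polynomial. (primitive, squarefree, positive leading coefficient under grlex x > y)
(a) The degree is 3 — the shape is more complex than any degree-2 curve.
(b) Matching integer coefficients to the picture gives p.

2*x^3 + 3*x*y^2 - 3*y^3 + 1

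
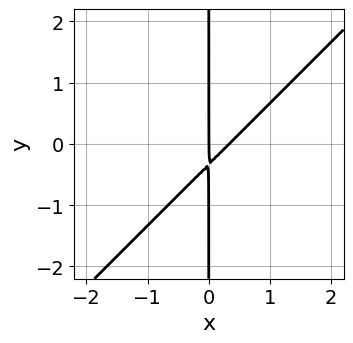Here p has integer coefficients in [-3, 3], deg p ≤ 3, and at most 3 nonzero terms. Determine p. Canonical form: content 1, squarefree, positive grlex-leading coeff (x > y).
The degree is 2 — no degree-1 curve has this shape.
Observable constraints: the visible y-axis segment lies entirely on the curve; one x-axis crossing is at x = 0.
These observations pin down the coefficients.

3*x^2 - 3*x*y - x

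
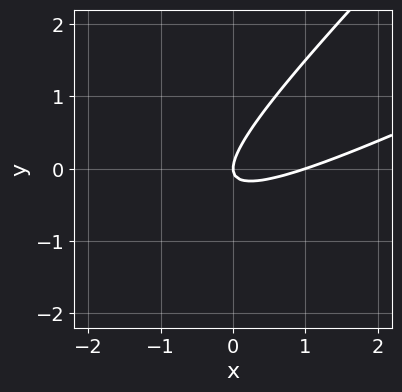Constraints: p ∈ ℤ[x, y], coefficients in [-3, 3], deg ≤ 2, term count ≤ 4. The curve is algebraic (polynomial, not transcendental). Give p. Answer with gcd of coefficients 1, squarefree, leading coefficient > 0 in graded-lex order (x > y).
1. Degree: no degree-1 curve has this shape, so deg p = 2.
2. Reading off the gridlines: one y-axis crossing is at y = 0; the x-axis gridline crossings are at x ∈ {0, 1}.
3. Matching integer coefficients to the picture gives p.

x^2 - 3*x*y + 2*y^2 - x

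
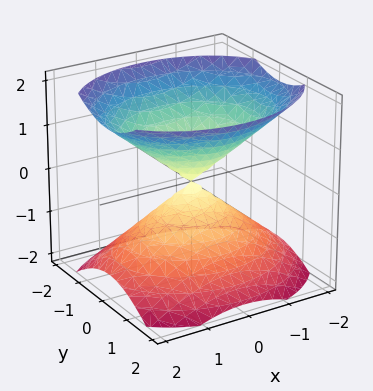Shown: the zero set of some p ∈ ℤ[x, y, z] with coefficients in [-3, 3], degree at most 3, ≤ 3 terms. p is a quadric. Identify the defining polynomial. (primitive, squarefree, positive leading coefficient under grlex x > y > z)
First, there are 2 components. Treating them together as one polynomial.
Next, degree: a double cone through the origin; a quadric, so deg p = 2.
Then, symmetries: it's symmetric under x → −x, forcing even powers of x; the y ↦ −y reflection is a symmetry, so y appears only in even powers; mirror symmetry z ↦ −z ⇒ only even powers of z.
Next, from the visible intercepts: it crosses the y-axis at the gridline y = 0; it meets the x-axis at x = 0 (among the integer gridlines); it meets the z-axis at z = 0 (among the integer gridlines).
Finally, together with the visible shape, these determine p as stated.

2*x^2 + 3*y^2 - 3*z^2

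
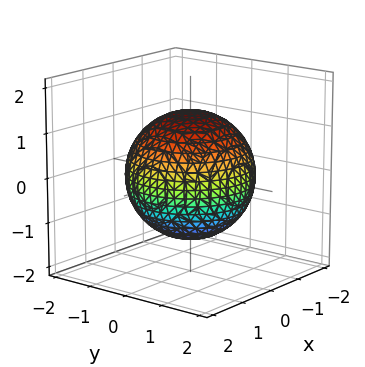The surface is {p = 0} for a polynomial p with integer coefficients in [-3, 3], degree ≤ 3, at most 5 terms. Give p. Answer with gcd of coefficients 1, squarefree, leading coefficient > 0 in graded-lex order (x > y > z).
The degree is 2 — a closed, bounded, convex surface; a quadric.
Symmetries: the z ↦ −z reflection is a symmetry, so z appears only in even powers; rotational symmetry about the z-axis ⇒ p depends on x, y only through x² + y².
Against the integer gridlines: a circular section at z = -1 has radius exactly 1.
Fitting integer coefficients to these (and the overall shape) gives p.

x^2 + y^2 + z^2 - 2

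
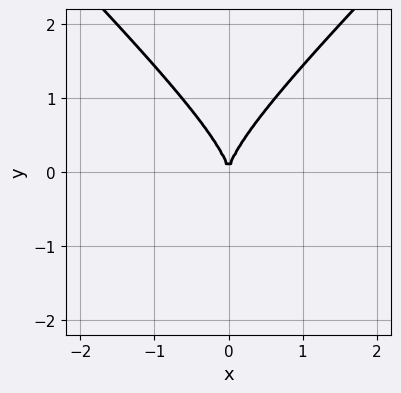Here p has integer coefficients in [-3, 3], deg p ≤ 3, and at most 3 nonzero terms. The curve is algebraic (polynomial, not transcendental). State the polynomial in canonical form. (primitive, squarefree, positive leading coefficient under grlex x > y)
Degree: the shape is more complex than any degree-2 curve, so deg p = 3.
Symmetries: mirror symmetry x ↦ −x ⇒ only even powers of x.
Reading off the gridlines: it meets the x-axis at x = 0 (among the integer gridlines); it meets the y-axis at y = 0 (among the integer gridlines).
Solving for integer coefficients yields p as stated.

2*x^2*y - 2*y^3 + 3*x^2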